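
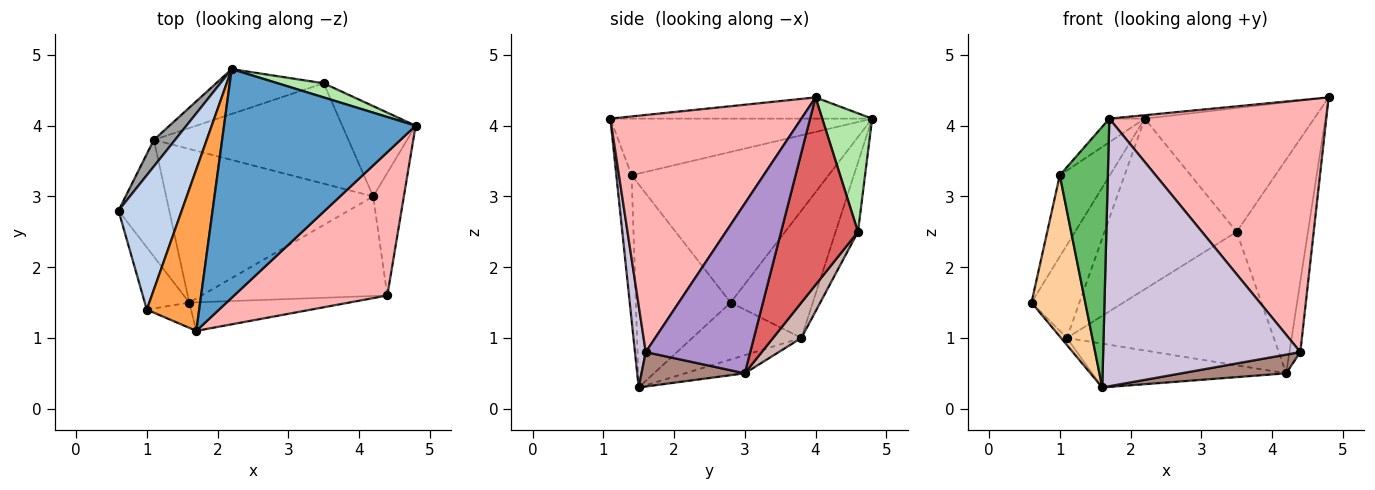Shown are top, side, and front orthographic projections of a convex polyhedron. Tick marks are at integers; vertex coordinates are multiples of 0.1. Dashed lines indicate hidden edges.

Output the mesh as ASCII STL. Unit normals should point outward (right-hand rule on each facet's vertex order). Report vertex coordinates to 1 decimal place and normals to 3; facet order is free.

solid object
 facet normal -0.110 0.015 0.994
  outer loop
   vertex 2.2 4.8 4.1
   vertex 1.7 1.1 4.1
   vertex 4.8 4.0 4.4
  endloop
 endfacet
 facet normal -0.898 0.228 0.377
  outer loop
   vertex 1.0 1.4 3.3
   vertex 2.2 4.8 4.1
   vertex 0.6 2.8 1.5
  endloop
 endfacet
 facet normal -0.730 0.099 0.676
  outer loop
   vertex 1.0 1.4 3.3
   vertex 1.7 1.1 4.1
   vertex 2.2 4.8 4.1
  endloop
 endfacet
 facet normal -0.854 -0.485 -0.187
  outer loop
   vertex 1.0 1.4 3.3
   vertex 0.6 2.8 1.5
   vertex 1.6 1.5 0.3
  endloop
 endfacet
 facet normal -0.302 -0.949 -0.092
  outer loop
   vertex 1.0 1.4 3.3
   vertex 1.6 1.5 0.3
   vertex 1.7 1.1 4.1
  endloop
 endfacet
 facet normal 0.281 0.954 0.109
  outer loop
   vertex 3.5 4.6 2.5
   vertex 2.2 4.8 4.1
   vertex 4.8 4.0 4.4
  endloop
 endfacet
 facet normal 0.705 0.653 -0.276
  outer loop
   vertex 3.5 4.6 2.5
   vertex 4.8 4.0 4.4
   vertex 4.2 3.0 0.5
  endloop
 endfacet
 facet normal 0.608 -0.690 0.393
  outer loop
   vertex 4.4 1.6 0.8
   vertex 4.8 4.0 4.4
   vertex 1.7 1.1 4.1
  endloop
 endfacet
 facet normal 0.979 0.102 -0.177
  outer loop
   vertex 4.4 1.6 0.8
   vertex 4.2 3.0 0.5
   vertex 4.8 4.0 4.4
  endloop
 endfacet
 facet normal 0.054 -0.993 -0.106
  outer loop
   vertex 4.4 1.6 0.8
   vertex 1.7 1.1 4.1
   vertex 1.6 1.5 0.3
  endloop
 endfacet
 facet normal 0.179 -0.182 -0.967
  outer loop
   vertex 4.4 1.6 0.8
   vertex 1.6 1.5 0.3
   vertex 4.2 3.0 0.5
  endloop
 endfacet
 facet normal 0.109 0.794 -0.598
  outer loop
   vertex 1.1 3.8 1.0
   vertex 3.5 4.6 2.5
   vertex 4.2 3.0 0.5
  endloop
 endfacet
 facet normal -0.746 0.040 -0.665
  outer loop
   vertex 1.1 3.8 1.0
   vertex 1.6 1.5 0.3
   vertex 0.6 2.8 1.5
  endloop
 endfacet
 facet normal -0.084 0.273 -0.958
  outer loop
   vertex 1.1 3.8 1.0
   vertex 4.2 3.0 0.5
   vertex 1.6 1.5 0.3
  endloop
 endfacet
 facet normal -0.855 0.499 0.142
  outer loop
   vertex 1.1 3.8 1.0
   vertex 0.6 2.8 1.5
   vertex 2.2 4.8 4.1
  endloop
 endfacet
 facet normal -0.162 0.955 -0.251
  outer loop
   vertex 1.1 3.8 1.0
   vertex 2.2 4.8 4.1
   vertex 3.5 4.6 2.5
  endloop
 endfacet
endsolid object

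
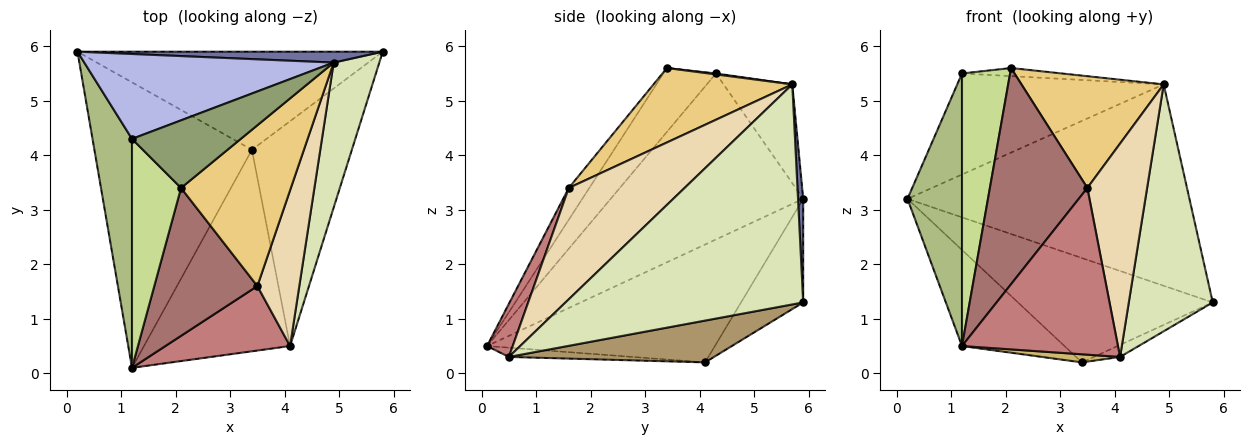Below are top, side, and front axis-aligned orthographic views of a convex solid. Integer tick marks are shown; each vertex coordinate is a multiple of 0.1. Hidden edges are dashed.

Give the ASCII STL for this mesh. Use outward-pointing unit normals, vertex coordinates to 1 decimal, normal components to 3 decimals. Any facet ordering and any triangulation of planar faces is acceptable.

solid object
 facet normal 0.018 0.998 0.054
  outer loop
   vertex 4.9 5.7 5.3
   vertex 5.8 5.9 1.3
   vertex 0.2 5.9 3.2
  endloop
 endfacet
 facet normal -0.226 0.710 -0.667
  outer loop
   vertex 3.4 4.1 0.2
   vertex 0.2 5.9 3.2
   vertex 5.8 5.9 1.3
  endloop
 endfacet
 facet normal -0.578 0.260 -0.773
  outer loop
   vertex 3.4 4.1 0.2
   vertex 1.2 0.1 0.5
   vertex 0.2 5.9 3.2
  endloop
 endfacet
 facet normal -0.247 0.742 0.623
  outer loop
   vertex 1.2 4.3 5.5
   vertex 4.9 5.7 5.3
   vertex 0.2 5.9 3.2
  endloop
 endfacet
 facet normal 0.009 0.119 0.993
  outer loop
   vertex 1.2 4.3 5.5
   vertex 2.1 3.4 5.6
   vertex 4.9 5.7 5.3
  endloop
 endfacet
 facet normal -0.938 -0.266 0.223
  outer loop
   vertex 1.2 4.3 5.5
   vertex 0.2 5.9 3.2
   vertex 1.2 0.1 0.5
  endloop
 endfacet
 facet normal -0.642 -0.587 0.493
  outer loop
   vertex 1.2 4.3 5.5
   vertex 1.2 0.1 0.5
   vertex 2.1 3.4 5.6
  endloop
 endfacet
 facet normal 0.925 -0.327 0.192
  outer loop
   vertex 4.1 0.5 0.3
   vertex 5.8 5.9 1.3
   vertex 4.9 5.7 5.3
  endloop
 endfacet
 facet normal 0.385 0.049 -0.921
  outer loop
   vertex 4.1 0.5 0.3
   vertex 3.4 4.1 0.2
   vertex 5.8 5.9 1.3
  endloop
 endfacet
 facet normal -0.063 -0.040 -0.997
  outer loop
   vertex 4.1 0.5 0.3
   vertex 1.2 0.1 0.5
   vertex 3.4 4.1 0.2
  endloop
 endfacet
 facet normal 0.486 -0.499 0.717
  outer loop
   vertex 3.5 1.6 3.4
   vertex 4.9 5.7 5.3
   vertex 2.1 3.4 5.6
  endloop
 endfacet
 facet normal 0.843 -0.435 0.317
  outer loop
   vertex 3.5 1.6 3.4
   vertex 4.1 0.5 0.3
   vertex 4.9 5.7 5.3
  endloop
 endfacet
 facet normal -0.171 -0.813 0.556
  outer loop
   vertex 3.5 1.6 3.4
   vertex 2.1 3.4 5.6
   vertex 1.2 0.1 0.5
  endloop
 endfacet
 facet normal 0.152 -0.922 0.356
  outer loop
   vertex 3.5 1.6 3.4
   vertex 1.2 0.1 0.5
   vertex 4.1 0.5 0.3
  endloop
 endfacet
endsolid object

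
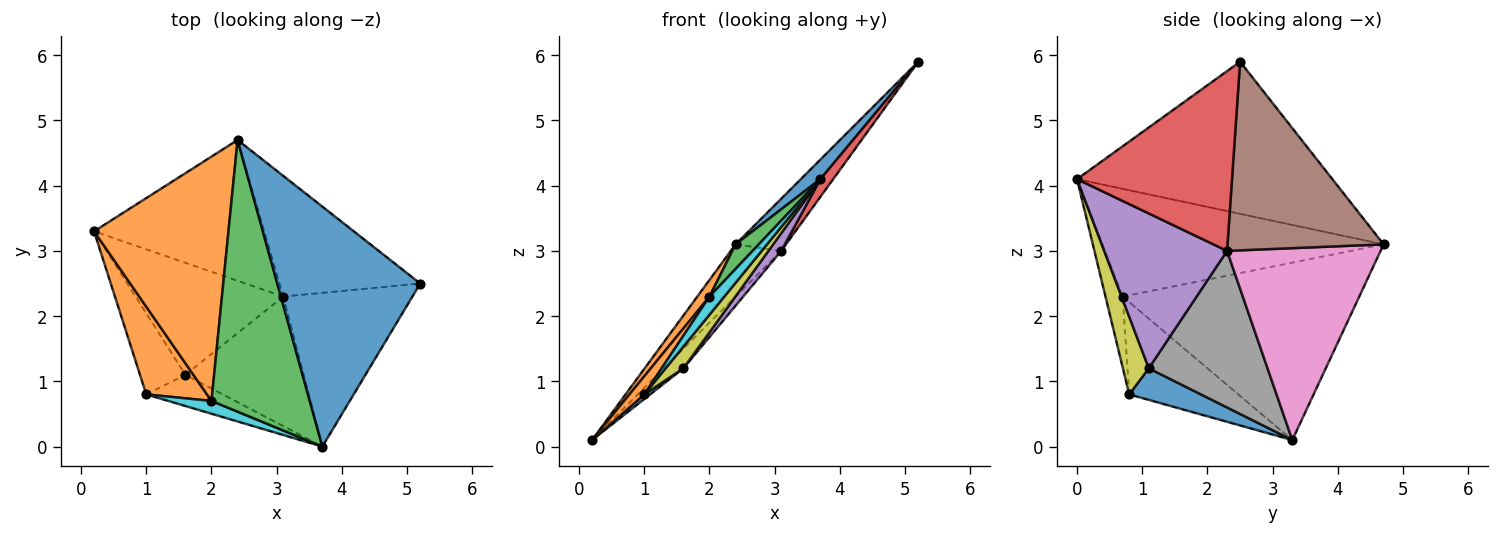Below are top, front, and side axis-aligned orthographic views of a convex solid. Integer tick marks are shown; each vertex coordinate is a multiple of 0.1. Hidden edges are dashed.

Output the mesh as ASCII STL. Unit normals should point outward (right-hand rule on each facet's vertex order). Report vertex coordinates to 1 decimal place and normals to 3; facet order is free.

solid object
 facet normal -0.728 -0.056 0.684
  outer loop
   vertex 2.4 4.7 3.1
   vertex 3.7 0.0 4.1
   vertex 5.2 2.5 5.9
  endloop
 endfacet
 facet normal -0.797 -0.041 0.603
  outer loop
   vertex 2.0 0.7 2.3
   vertex 2.4 4.7 3.1
   vertex 0.2 3.3 0.1
  endloop
 endfacet
 facet normal -0.737 -0.061 0.673
  outer loop
   vertex 2.0 0.7 2.3
   vertex 3.7 0.0 4.1
   vertex 2.4 4.7 3.1
  endloop
 endfacet
 facet normal 0.810 -0.067 -0.582
  outer loop
   vertex 3.1 2.3 3.0
   vertex 5.2 2.5 5.9
   vertex 3.7 0.0 4.1
  endloop
 endfacet
 facet normal 0.792 -0.083 -0.605
  outer loop
   vertex 3.1 2.3 3.0
   vertex 3.7 0.0 4.1
   vertex 1.6 1.1 1.2
  endloop
 endfacet
 facet normal 0.776 0.250 -0.579
  outer loop
   vertex 3.1 2.3 3.0
   vertex 2.4 4.7 3.1
   vertex 5.2 2.5 5.9
  endloop
 endfacet
 facet normal 0.727 0.239 -0.644
  outer loop
   vertex 3.1 2.3 3.0
   vertex 0.2 3.3 0.1
   vertex 2.4 4.7 3.1
  endloop
 endfacet
 facet normal 0.722 0.119 -0.681
  outer loop
   vertex 3.1 2.3 3.0
   vertex 1.6 1.1 1.2
   vertex 0.2 3.3 0.1
  endloop
 endfacet
 facet normal 0.640 -0.440 -0.630
  outer loop
   vertex 1.0 0.8 0.8
   vertex 1.6 1.1 1.2
   vertex 3.7 0.0 4.1
  endloop
 endfacet
 facet normal -0.688 -0.593 0.419
  outer loop
   vertex 1.0 0.8 0.8
   vertex 3.7 0.0 4.1
   vertex 2.0 0.7 2.3
  endloop
 endfacet
 facet normal 0.570 -0.047 -0.820
  outer loop
   vertex 1.0 0.8 0.8
   vertex 0.2 3.3 0.1
   vertex 1.6 1.1 1.2
  endloop
 endfacet
 facet normal -0.830 -0.113 0.546
  outer loop
   vertex 1.0 0.8 0.8
   vertex 2.0 0.7 2.3
   vertex 0.2 3.3 0.1
  endloop
 endfacet
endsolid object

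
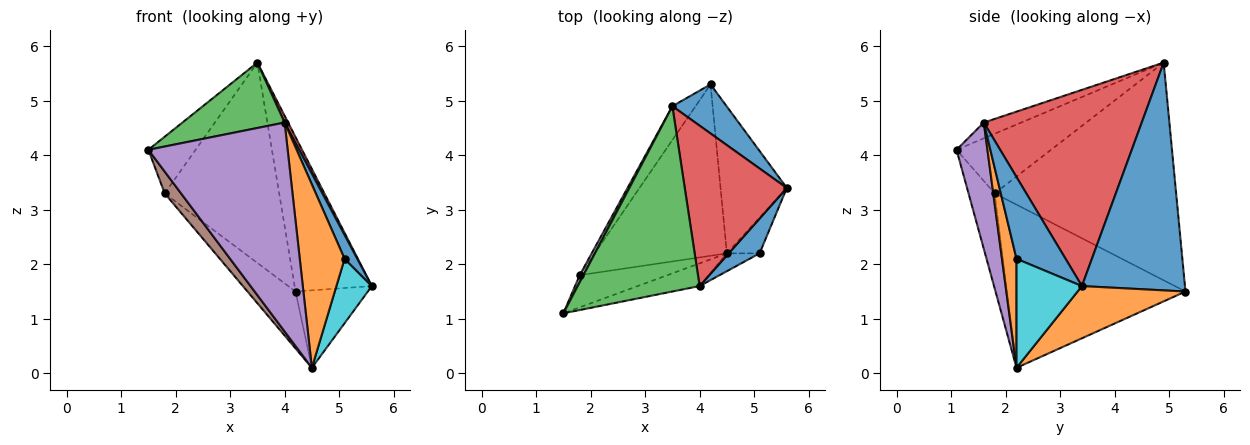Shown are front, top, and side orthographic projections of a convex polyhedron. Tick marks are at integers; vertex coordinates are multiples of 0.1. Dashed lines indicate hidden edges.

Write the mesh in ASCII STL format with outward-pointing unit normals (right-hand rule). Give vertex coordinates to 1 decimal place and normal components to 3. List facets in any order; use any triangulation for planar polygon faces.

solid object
 facet normal 0.786 0.589 0.187
  outer loop
   vertex 3.5 4.9 5.7
   vertex 5.6 3.4 1.6
   vertex 4.2 5.3 1.5
  endloop
 endfacet
 facet normal 0.572 0.383 -0.726
  outer loop
   vertex 4.5 2.2 0.1
   vertex 4.2 5.3 1.5
   vertex 5.6 3.4 1.6
  endloop
 endfacet
 facet normal -0.121 -0.330 0.936
  outer loop
   vertex 4.0 1.6 4.6
   vertex 3.5 4.9 5.7
   vertex 1.5 1.1 4.1
  endloop
 endfacet
 facet normal 0.887 -0.019 0.461
  outer loop
   vertex 4.0 1.6 4.6
   vertex 5.6 3.4 1.6
   vertex 3.5 4.9 5.7
  endloop
 endfacet
 facet normal 0.215 -0.971 -0.106
  outer loop
   vertex 4.0 1.6 4.6
   vertex 1.5 1.1 4.1
   vertex 4.5 2.2 0.1
  endloop
 endfacet
 facet normal -0.668 -0.418 -0.616
  outer loop
   vertex 1.8 1.8 3.3
   vertex 4.5 2.2 0.1
   vertex 1.5 1.1 4.1
  endloop
 endfacet
 facet normal -0.761 0.205 -0.616
  outer loop
   vertex 1.8 1.8 3.3
   vertex 4.2 5.3 1.5
   vertex 4.5 2.2 0.1
  endloop
 endfacet
 facet normal -0.893 0.447 0.056
  outer loop
   vertex 1.8 1.8 3.3
   vertex 1.5 1.1 4.1
   vertex 3.5 4.9 5.7
  endloop
 endfacet
 facet normal -0.842 0.531 -0.090
  outer loop
   vertex 1.8 1.8 3.3
   vertex 3.5 4.9 5.7
   vertex 4.2 5.3 1.5
  endloop
 endfacet
 facet normal 0.850 -0.461 -0.255
  outer loop
   vertex 5.1 2.2 2.1
   vertex 4.5 2.2 0.1
   vertex 5.6 3.4 1.6
  endloop
 endfacet
 facet normal 0.909 -0.236 0.343
  outer loop
   vertex 5.1 2.2 2.1
   vertex 5.6 3.4 1.6
   vertex 4.0 1.6 4.6
  endloop
 endfacet
 facet normal 0.307 -0.947 -0.092
  outer loop
   vertex 5.1 2.2 2.1
   vertex 4.0 1.6 4.6
   vertex 4.5 2.2 0.1
  endloop
 endfacet
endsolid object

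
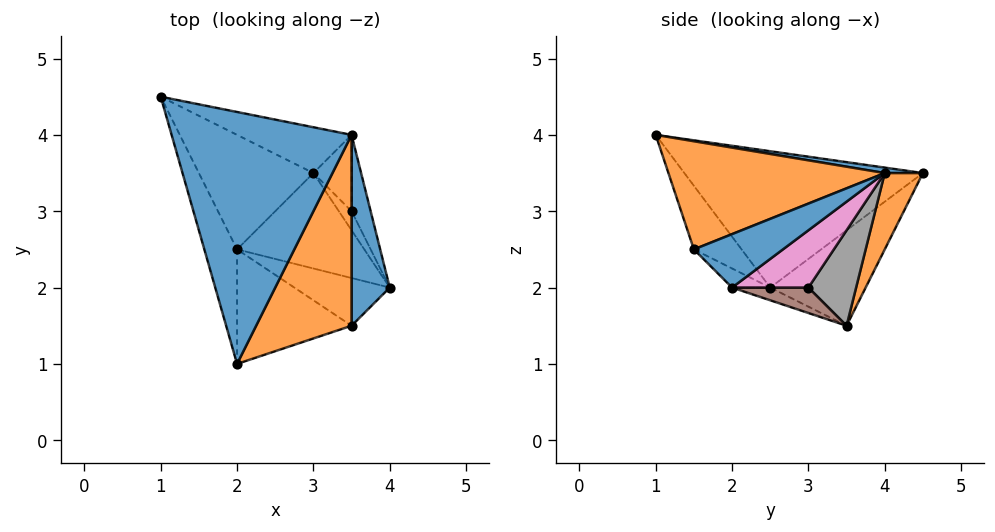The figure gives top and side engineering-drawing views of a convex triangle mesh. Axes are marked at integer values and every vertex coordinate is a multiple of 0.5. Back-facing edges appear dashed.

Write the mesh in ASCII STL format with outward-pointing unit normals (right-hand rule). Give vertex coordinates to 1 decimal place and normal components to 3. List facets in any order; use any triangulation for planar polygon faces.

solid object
 facet normal 0.030 0.150 0.988
  outer loop
   vertex 3.5 4.0 3.5
   vertex 1.0 4.5 3.5
   vertex 2.0 1.0 4.0
  endloop
 endfacet
 facet normal 0.188 0.941 -0.282
  outer loop
   vertex 3.5 4.0 3.5
   vertex 3.0 3.5 1.5
   vertex 1.0 4.5 3.5
  endloop
 endfacet
 facet normal -0.928 -0.297 -0.223
  outer loop
   vertex 2.0 2.5 2.0
   vertex 2.0 1.0 4.0
   vertex 1.0 4.5 3.5
  endloop
 endfacet
 facet normal -0.620 0.248 -0.744
  outer loop
   vertex 2.0 2.5 2.0
   vertex 1.0 4.5 3.5
   vertex 3.0 3.5 1.5
  endloop
 endfacet
 facet normal -0.092 -0.370 -0.925
  outer loop
   vertex 2.0 2.5 2.0
   vertex 3.0 3.5 1.5
   vertex 4.0 2.0 2.0
  endloop
 endfacet
 facet normal 0.816 0.408 -0.408
  outer loop
   vertex 3.5 3.0 2.0
   vertex 4.0 2.0 2.0
   vertex 3.0 3.5 1.5
  endloop
 endfacet
 facet normal 0.857 0.429 -0.286
  outer loop
   vertex 3.5 3.0 2.0
   vertex 3.5 4.0 3.5
   vertex 4.0 2.0 2.0
  endloop
 endfacet
 facet normal 0.811 0.487 -0.324
  outer loop
   vertex 3.5 3.0 2.0
   vertex 3.0 3.5 1.5
   vertex 3.5 4.0 3.5
  endloop
 endfacet
 facet normal -0.154 -0.617 -0.772
  outer loop
   vertex 3.5 1.5 2.5
   vertex 2.0 2.5 2.0
   vertex 4.0 2.0 2.0
  endloop
 endfacet
 facet normal -0.316 -0.759 -0.569
  outer loop
   vertex 3.5 1.5 2.5
   vertex 2.0 1.0 4.0
   vertex 2.0 2.5 2.0
  endloop
 endfacet
 facet normal 0.793 -0.226 0.566
  outer loop
   vertex 3.5 1.5 2.5
   vertex 4.0 2.0 2.0
   vertex 3.5 4.0 3.5
  endloop
 endfacet
 facet normal 0.725 -0.256 0.640
  outer loop
   vertex 3.5 1.5 2.5
   vertex 3.5 4.0 3.5
   vertex 2.0 1.0 4.0
  endloop
 endfacet
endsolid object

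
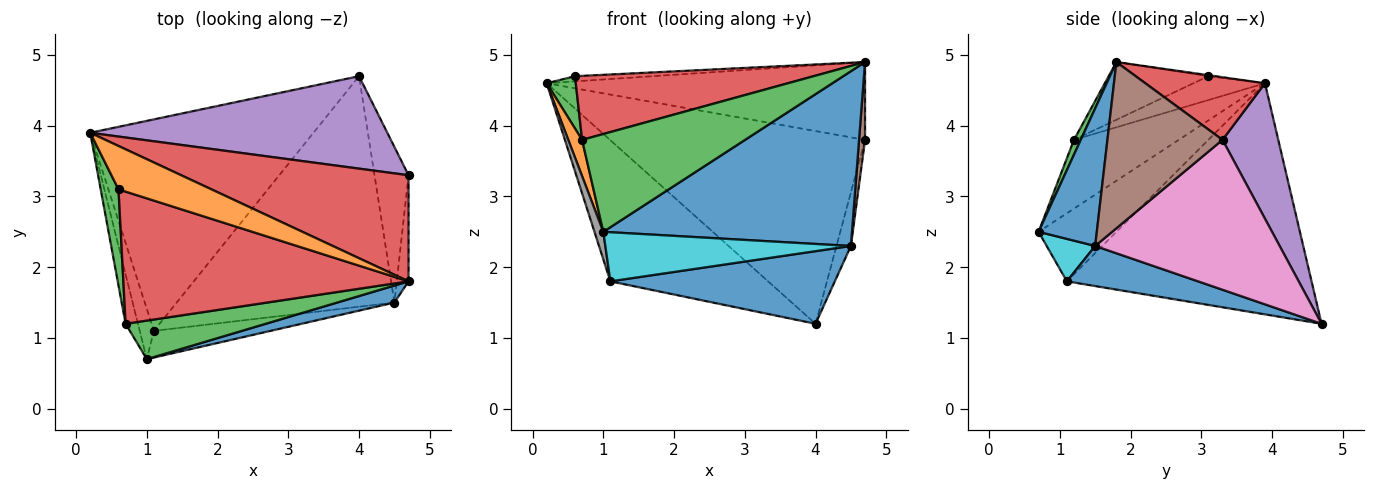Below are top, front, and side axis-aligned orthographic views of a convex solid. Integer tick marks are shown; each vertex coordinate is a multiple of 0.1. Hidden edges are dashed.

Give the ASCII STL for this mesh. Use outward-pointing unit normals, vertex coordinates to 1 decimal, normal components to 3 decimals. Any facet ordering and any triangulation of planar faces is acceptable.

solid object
 facet normal 0.227 -0.969 0.094
  outer loop
   vertex 4.5 1.5 2.3
   vertex 4.7 1.8 4.9
   vertex 1.0 0.7 2.5
  endloop
 endfacet
 facet normal -0.976 -0.129 -0.176
  outer loop
   vertex 0.7 1.2 3.8
   vertex 0.2 3.9 4.6
   vertex 1.0 0.7 2.5
  endloop
 endfacet
 facet normal 0.039 -0.930 0.366
  outer loop
   vertex 0.7 1.2 3.8
   vertex 1.0 0.7 2.5
   vertex 4.7 1.8 4.9
  endloop
 endfacet
 facet normal 0.217 0.577 0.787
  outer loop
   vertex 4.7 3.3 3.8
   vertex 0.2 3.9 4.6
   vertex 4.7 1.8 4.9
  endloop
 endfacet
 facet normal 0.193 0.885 0.424
  outer loop
   vertex 4.7 3.3 3.8
   vertex 4.0 4.7 1.2
   vertex 0.2 3.9 4.6
  endloop
 endfacet
 facet normal 0.996 -0.052 -0.071
  outer loop
   vertex 4.7 3.3 3.8
   vertex 4.7 1.8 4.9
   vertex 4.5 1.5 2.3
  endloop
 endfacet
 facet normal 0.972 0.076 -0.221
  outer loop
   vertex 4.7 3.3 3.8
   vertex 4.5 1.5 2.3
   vertex 4.0 4.7 1.2
  endloop
 endfacet
 facet normal -0.973 -0.111 -0.202
  outer loop
   vertex 1.1 1.1 1.8
   vertex 1.0 0.7 2.5
   vertex 0.2 3.9 4.6
  endloop
 endfacet
 facet normal -0.653 0.421 -0.630
  outer loop
   vertex 1.1 1.1 1.8
   vertex 0.2 3.9 4.6
   vertex 4.0 4.7 1.2
  endloop
 endfacet
 facet normal 0.171 -0.866 -0.470
  outer loop
   vertex 1.1 1.1 1.8
   vertex 4.5 1.5 2.3
   vertex 1.0 0.7 2.5
  endloop
 endfacet
 facet normal 0.173 -0.296 -0.939
  outer loop
   vertex 1.1 1.1 1.8
   vertex 4.0 4.7 1.2
   vertex 4.5 1.5 2.3
  endloop
 endfacet
 facet normal -0.011 0.119 0.993
  outer loop
   vertex 0.6 3.1 4.7
   vertex 4.7 1.8 4.9
   vertex 0.2 3.9 4.6
  endloop
 endfacet
 facet normal -0.762 -0.310 0.569
  outer loop
   vertex 0.6 3.1 4.7
   vertex 0.2 3.9 4.6
   vertex 0.7 1.2 3.8
  endloop
 endfacet
 facet normal -0.179 -0.429 0.885
  outer loop
   vertex 0.6 3.1 4.7
   vertex 0.7 1.2 3.8
   vertex 4.7 1.8 4.9
  endloop
 endfacet
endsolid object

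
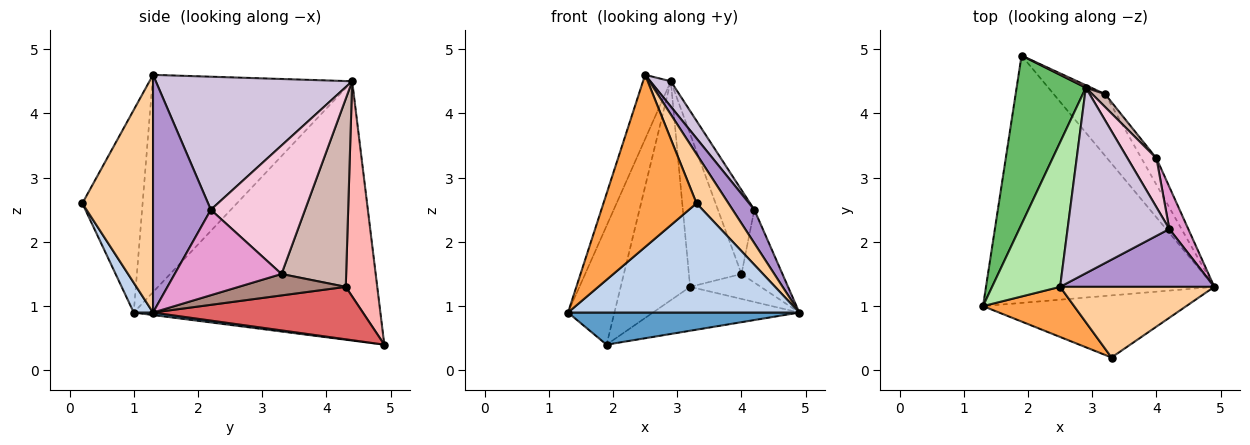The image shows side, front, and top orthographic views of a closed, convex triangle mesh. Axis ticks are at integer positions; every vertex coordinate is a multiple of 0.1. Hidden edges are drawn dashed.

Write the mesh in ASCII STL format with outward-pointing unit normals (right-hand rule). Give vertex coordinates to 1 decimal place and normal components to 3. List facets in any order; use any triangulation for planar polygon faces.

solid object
 facet normal 0.011 -0.129 -0.992
  outer loop
   vertex 1.9 4.9 0.4
   vertex 4.9 1.3 0.9
   vertex 1.3 1.0 0.9
  endloop
 endfacet
 facet normal 0.072 -0.867 -0.493
  outer loop
   vertex 3.3 0.2 2.6
   vertex 1.3 1.0 0.9
   vertex 4.9 1.3 0.9
  endloop
 endfacet
 facet normal -0.528 -0.815 0.237
  outer loop
   vertex 3.3 0.2 2.6
   vertex 2.5 1.3 4.6
   vertex 1.3 1.0 0.9
  endloop
 endfacet
 facet normal 0.784 -0.355 0.509
  outer loop
   vertex 3.3 0.2 2.6
   vertex 4.9 1.3 0.9
   vertex 2.5 1.3 4.6
  endloop
 endfacet
 facet normal -0.951 0.179 0.254
  outer loop
   vertex 2.9 4.4 4.5
   vertex 1.9 4.9 0.4
   vertex 1.3 1.0 0.9
  endloop
 endfacet
 facet normal -0.946 0.132 0.296
  outer loop
   vertex 2.9 4.4 4.5
   vertex 1.3 1.0 0.9
   vertex 2.5 1.3 4.6
  endloop
 endfacet
 facet normal 0.639 0.446 -0.626
  outer loop
   vertex 3.2 4.3 1.3
   vertex 4.9 1.3 0.9
   vertex 1.9 4.9 0.4
  endloop
 endfacet
 facet normal 0.413 0.911 0.010
  outer loop
   vertex 3.2 4.3 1.3
   vertex 1.9 4.9 0.4
   vertex 2.9 4.4 4.5
  endloop
 endfacet
 facet normal 0.800 -0.300 0.519
  outer loop
   vertex 4.2 2.2 2.5
   vertex 2.5 1.3 4.6
   vertex 4.9 1.3 0.9
  endloop
 endfacet
 facet normal 0.792 -0.083 0.605
  outer loop
   vertex 4.2 2.2 2.5
   vertex 2.9 4.4 4.5
   vertex 2.5 1.3 4.6
  endloop
 endfacet
 facet normal 0.721 0.476 -0.504
  outer loop
   vertex 4.0 3.3 1.5
   vertex 4.9 1.3 0.9
   vertex 3.2 4.3 1.3
  endloop
 endfacet
 facet normal 0.775 0.630 0.053
  outer loop
   vertex 4.0 3.3 1.5
   vertex 3.2 4.3 1.3
   vertex 2.9 4.4 4.5
  endloop
 endfacet
 facet normal 0.914 0.351 0.203
  outer loop
   vertex 4.0 3.3 1.5
   vertex 4.2 2.2 2.5
   vertex 4.9 1.3 0.9
  endloop
 endfacet
 facet normal 0.913 0.353 0.205
  outer loop
   vertex 4.0 3.3 1.5
   vertex 2.9 4.4 4.5
   vertex 4.2 2.2 2.5
  endloop
 endfacet
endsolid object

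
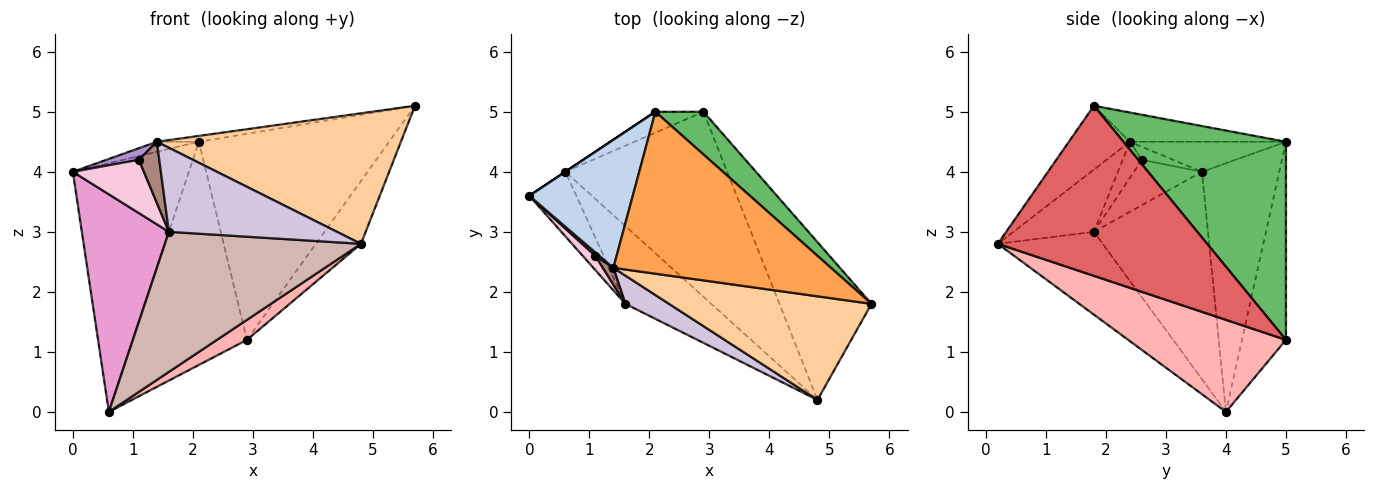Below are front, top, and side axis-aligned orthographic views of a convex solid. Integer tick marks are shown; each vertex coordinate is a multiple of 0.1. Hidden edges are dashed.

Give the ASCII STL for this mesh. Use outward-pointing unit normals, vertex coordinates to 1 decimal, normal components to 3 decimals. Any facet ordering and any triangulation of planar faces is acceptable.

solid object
 facet normal -0.555 0.832 0.000
  outer loop
   vertex 0.6 4.0 0.0
   vertex 0.0 3.6 4.0
   vertex 2.1 5.0 4.5
  endloop
 endfacet
 facet normal -0.278 0.075 0.958
  outer loop
   vertex 1.4 2.4 4.5
   vertex 2.1 5.0 4.5
   vertex 0.0 3.6 4.0
  endloop
 endfacet
 facet normal -0.133 0.036 0.990
  outer loop
   vertex 1.4 2.4 4.5
   vertex 5.7 1.8 5.1
   vertex 2.1 5.0 4.5
  endloop
 endfacet
 facet normal -0.192 -0.769 0.610
  outer loop
   vertex 1.4 2.4 4.5
   vertex 4.8 0.2 2.8
   vertex 5.7 1.8 5.1
  endloop
 endfacet
 facet normal 0.642 0.751 0.156
  outer loop
   vertex 2.9 5.0 1.2
   vertex 2.1 5.0 4.5
   vertex 5.7 1.8 5.1
  endloop
 endfacet
 facet normal -0.359 0.929 -0.087
  outer loop
   vertex 2.9 5.0 1.2
   vertex 0.6 4.0 0.0
   vertex 2.1 5.0 4.5
  endloop
 endfacet
 facet normal 0.864 0.186 -0.468
  outer loop
   vertex 2.9 5.0 1.2
   vertex 5.7 1.8 5.1
   vertex 4.8 0.2 2.8
  endloop
 endfacet
 facet normal 0.492 -0.094 -0.865
  outer loop
   vertex 2.9 5.0 1.2
   vertex 4.8 0.2 2.8
   vertex 0.6 4.0 0.0
  endloop
 endfacet
 facet normal -0.678 -0.704 0.209
  outer loop
   vertex 1.1 2.6 4.2
   vertex 1.4 2.4 4.5
   vertex 0.0 3.6 4.0
  endloop
 endfacet
 facet normal -0.413 -0.863 0.290
  outer loop
   vertex 1.6 1.8 3.0
   vertex 4.8 0.2 2.8
   vertex 1.4 2.4 4.5
  endloop
 endfacet
 facet normal -0.672 -0.714 0.196
  outer loop
   vertex 1.6 1.8 3.0
   vertex 1.4 2.4 4.5
   vertex 1.1 2.6 4.2
  endloop
 endfacet
 facet normal -0.424 -0.792 -0.440
  outer loop
   vertex 1.6 1.8 3.0
   vertex 0.6 4.0 0.0
   vertex 4.8 0.2 2.8
  endloop
 endfacet
 facet normal -0.782 -0.597 -0.177
  outer loop
   vertex 1.6 1.8 3.0
   vertex 0.0 3.6 4.0
   vertex 0.6 4.0 0.0
  endloop
 endfacet
 facet normal -0.679 -0.709 0.190
  outer loop
   vertex 1.6 1.8 3.0
   vertex 1.1 2.6 4.2
   vertex 0.0 3.6 4.0
  endloop
 endfacet
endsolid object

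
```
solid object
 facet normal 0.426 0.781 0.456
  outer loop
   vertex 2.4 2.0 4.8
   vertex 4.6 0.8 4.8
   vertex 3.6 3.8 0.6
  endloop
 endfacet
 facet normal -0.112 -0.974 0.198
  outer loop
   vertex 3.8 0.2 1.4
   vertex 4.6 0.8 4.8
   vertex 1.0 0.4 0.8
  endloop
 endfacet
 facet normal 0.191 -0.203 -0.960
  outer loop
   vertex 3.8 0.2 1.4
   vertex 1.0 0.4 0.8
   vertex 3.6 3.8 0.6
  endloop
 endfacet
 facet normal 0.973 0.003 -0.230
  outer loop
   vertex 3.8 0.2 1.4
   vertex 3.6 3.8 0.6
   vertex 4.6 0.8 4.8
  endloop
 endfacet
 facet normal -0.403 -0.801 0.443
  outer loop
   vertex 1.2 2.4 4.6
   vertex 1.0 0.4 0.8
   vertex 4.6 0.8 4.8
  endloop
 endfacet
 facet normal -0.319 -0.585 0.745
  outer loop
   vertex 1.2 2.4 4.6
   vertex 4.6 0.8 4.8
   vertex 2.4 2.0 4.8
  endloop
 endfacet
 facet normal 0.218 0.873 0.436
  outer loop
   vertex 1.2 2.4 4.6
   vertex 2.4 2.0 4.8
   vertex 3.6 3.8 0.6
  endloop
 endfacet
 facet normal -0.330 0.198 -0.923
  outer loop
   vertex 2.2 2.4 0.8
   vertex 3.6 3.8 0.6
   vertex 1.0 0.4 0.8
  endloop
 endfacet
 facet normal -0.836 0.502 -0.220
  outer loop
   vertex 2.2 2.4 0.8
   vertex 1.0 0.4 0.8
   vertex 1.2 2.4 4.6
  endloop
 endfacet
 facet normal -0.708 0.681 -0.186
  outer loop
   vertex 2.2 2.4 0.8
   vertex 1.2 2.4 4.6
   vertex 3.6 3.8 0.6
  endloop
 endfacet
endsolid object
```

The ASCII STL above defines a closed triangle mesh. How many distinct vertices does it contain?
7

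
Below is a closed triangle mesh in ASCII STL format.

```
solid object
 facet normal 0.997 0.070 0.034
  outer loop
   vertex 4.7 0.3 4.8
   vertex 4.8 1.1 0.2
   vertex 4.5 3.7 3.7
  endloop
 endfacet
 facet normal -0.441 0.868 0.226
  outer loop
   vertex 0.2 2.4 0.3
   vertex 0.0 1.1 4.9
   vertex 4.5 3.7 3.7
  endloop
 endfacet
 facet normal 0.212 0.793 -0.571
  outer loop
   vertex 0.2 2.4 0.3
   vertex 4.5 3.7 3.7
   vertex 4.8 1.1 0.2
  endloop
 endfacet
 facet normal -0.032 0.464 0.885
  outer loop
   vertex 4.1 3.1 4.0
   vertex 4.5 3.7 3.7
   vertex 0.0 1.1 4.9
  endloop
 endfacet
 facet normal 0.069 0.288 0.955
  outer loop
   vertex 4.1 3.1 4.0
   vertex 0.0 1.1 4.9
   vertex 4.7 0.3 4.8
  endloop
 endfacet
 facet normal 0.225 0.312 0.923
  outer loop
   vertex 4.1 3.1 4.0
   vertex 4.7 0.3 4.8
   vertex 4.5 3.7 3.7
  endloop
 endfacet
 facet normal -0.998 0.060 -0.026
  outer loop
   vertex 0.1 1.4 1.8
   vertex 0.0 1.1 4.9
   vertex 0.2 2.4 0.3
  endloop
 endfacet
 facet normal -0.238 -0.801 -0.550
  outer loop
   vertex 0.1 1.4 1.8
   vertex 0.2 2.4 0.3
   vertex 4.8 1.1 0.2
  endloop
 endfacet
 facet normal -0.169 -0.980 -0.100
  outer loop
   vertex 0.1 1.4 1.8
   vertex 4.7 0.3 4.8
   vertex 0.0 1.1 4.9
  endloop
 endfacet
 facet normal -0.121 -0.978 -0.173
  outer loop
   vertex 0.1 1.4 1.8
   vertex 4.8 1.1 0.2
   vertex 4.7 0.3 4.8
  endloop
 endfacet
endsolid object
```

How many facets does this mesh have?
10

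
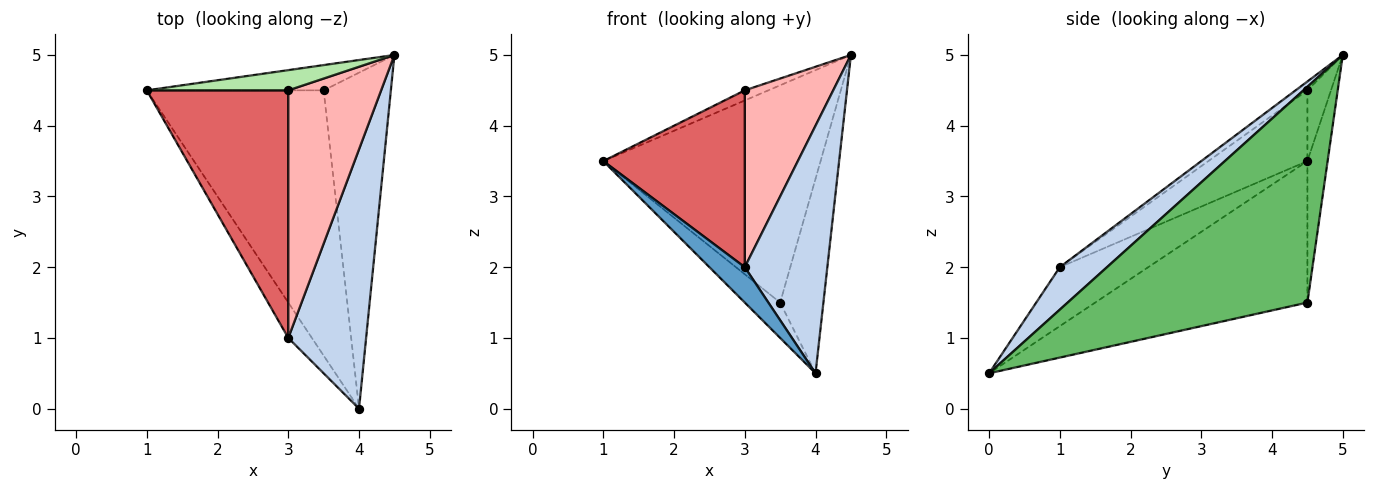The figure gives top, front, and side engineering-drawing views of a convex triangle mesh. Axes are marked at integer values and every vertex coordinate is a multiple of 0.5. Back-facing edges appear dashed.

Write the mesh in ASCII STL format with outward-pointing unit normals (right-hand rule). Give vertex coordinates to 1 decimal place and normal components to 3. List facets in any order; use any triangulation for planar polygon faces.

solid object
 facet normal -0.870 -0.348 -0.348
  outer loop
   vertex 3.0 1.0 2.0
   vertex 1.0 4.5 3.5
   vertex 4.0 0.0 0.5
  endloop
 endfacet
 facet normal 0.367 -0.642 0.673
  outer loop
   vertex 3.0 1.0 2.0
   vertex 4.0 0.0 0.5
   vertex 4.5 5.0 5.0
  endloop
 endfacet
 facet normal -0.092 0.989 -0.115
  outer loop
   vertex 3.5 4.5 1.5
   vertex 1.0 4.5 3.5
   vertex 4.5 5.0 5.0
  endloop
 endfacet
 facet normal -0.621 0.104 -0.777
  outer loop
   vertex 3.5 4.5 1.5
   vertex 4.0 0.0 0.5
   vertex 1.0 4.5 3.5
  endloop
 endfacet
 facet normal 0.941 0.170 -0.293
  outer loop
   vertex 3.5 4.5 1.5
   vertex 4.5 5.0 5.0
   vertex 4.0 0.0 0.5
  endloop
 endfacet
 facet normal -0.408 0.408 0.816
  outer loop
   vertex 3.0 4.5 4.5
   vertex 4.5 5.0 5.0
   vertex 1.0 4.5 3.5
  endloop
 endfacet
 facet normal -0.377 -0.538 0.754
  outer loop
   vertex 3.0 4.5 4.5
   vertex 1.0 4.5 3.5
   vertex 3.0 1.0 2.0
  endloop
 endfacet
 facet normal -0.077 -0.580 0.811
  outer loop
   vertex 3.0 4.5 4.5
   vertex 3.0 1.0 2.0
   vertex 4.5 5.0 5.0
  endloop
 endfacet
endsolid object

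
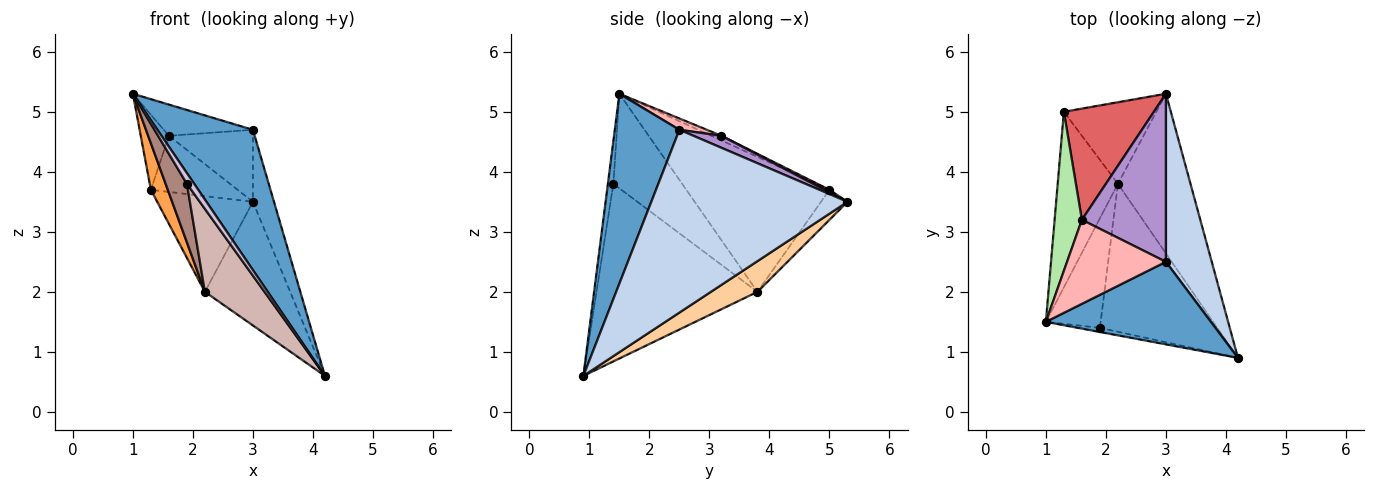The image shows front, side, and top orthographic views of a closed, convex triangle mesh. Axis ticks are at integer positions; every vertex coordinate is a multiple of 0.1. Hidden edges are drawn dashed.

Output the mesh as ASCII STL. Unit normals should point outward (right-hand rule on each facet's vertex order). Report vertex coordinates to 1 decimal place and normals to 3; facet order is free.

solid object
 facet normal 0.504 -0.745 0.438
  outer loop
   vertex 3.0 2.5 4.7
   vertex 1.0 1.5 5.3
   vertex 4.2 0.9 0.6
  endloop
 endfacet
 facet normal 0.965 0.104 0.242
  outer loop
   vertex 3.0 2.5 4.7
   vertex 4.2 0.9 0.6
   vertex 3.0 5.3 3.5
  endloop
 endfacet
 facet normal -0.908 -0.107 -0.405
  outer loop
   vertex 2.2 3.8 2.0
   vertex 1.0 1.5 5.3
   vertex 1.3 5.0 3.7
  endloop
 endfacet
 facet normal 0.317 0.581 -0.750
  outer loop
   vertex 2.2 3.8 2.0
   vertex 3.0 5.3 3.5
   vertex 4.2 0.9 0.6
  endloop
 endfacet
 facet normal -0.206 0.745 -0.635
  outer loop
   vertex 2.2 3.8 2.0
   vertex 1.3 5.0 3.7
   vertex 3.0 5.3 3.5
  endloop
 endfacet
 facet normal -0.152 0.422 0.894
  outer loop
   vertex 1.6 3.2 4.6
   vertex 1.3 5.0 3.7
   vertex 1.0 1.5 5.3
  endloop
 endfacet
 facet normal 0.025 0.450 0.892
  outer loop
   vertex 1.6 3.2 4.6
   vertex 3.0 5.3 3.5
   vertex 1.3 5.0 3.7
  endloop
 endfacet
 facet normal 0.107 0.346 0.932
  outer loop
   vertex 1.6 3.2 4.6
   vertex 1.0 1.5 5.3
   vertex 3.0 2.5 4.7
  endloop
 endfacet
 facet normal 0.130 0.391 0.911
  outer loop
   vertex 1.6 3.2 4.6
   vertex 3.0 2.5 4.7
   vertex 3.0 5.3 3.5
  endloop
 endfacet
 facet normal -0.576 -0.763 -0.294
  outer loop
   vertex 1.9 1.4 3.8
   vertex 4.2 0.9 0.6
   vertex 1.0 1.5 5.3
  endloop
 endfacet
 facet normal -0.836 -0.259 -0.484
  outer loop
   vertex 1.9 1.4 3.8
   vertex 1.0 1.5 5.3
   vertex 2.2 3.8 2.0
  endloop
 endfacet
 facet normal -0.797 -0.295 -0.527
  outer loop
   vertex 1.9 1.4 3.8
   vertex 2.2 3.8 2.0
   vertex 4.2 0.9 0.6
  endloop
 endfacet
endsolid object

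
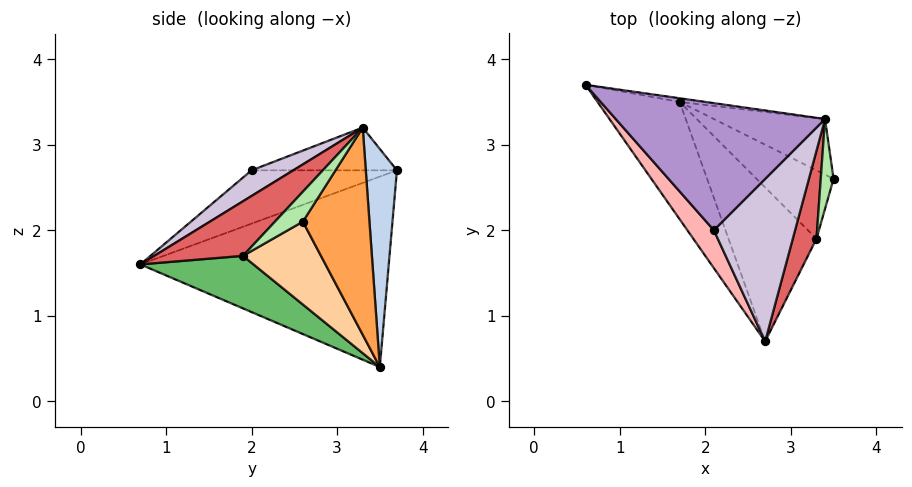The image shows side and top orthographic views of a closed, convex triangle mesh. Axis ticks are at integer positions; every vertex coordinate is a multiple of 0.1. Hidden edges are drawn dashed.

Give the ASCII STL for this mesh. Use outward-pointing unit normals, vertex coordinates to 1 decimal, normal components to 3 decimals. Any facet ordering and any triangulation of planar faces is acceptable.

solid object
 facet normal -0.822 -0.446 -0.354
  outer loop
   vertex 1.7 3.5 0.4
   vertex 2.7 0.7 1.6
   vertex 0.6 3.7 2.7
  endloop
 endfacet
 facet normal 0.144 0.989 -0.017
  outer loop
   vertex 3.4 3.3 3.2
   vertex 1.7 3.5 0.4
   vertex 0.6 3.7 2.7
  endloop
 endfacet
 facet normal 0.665 0.656 -0.357
  outer loop
   vertex 3.4 3.3 3.2
   vertex 3.5 2.6 2.1
   vertex 1.7 3.5 0.4
  endloop
 endfacet
 facet normal 0.721 0.177 -0.670
  outer loop
   vertex 3.3 1.9 1.7
   vertex 1.7 3.5 0.4
   vertex 3.5 2.6 2.1
  endloop
 endfacet
 facet normal 0.504 -0.182 -0.844
  outer loop
   vertex 3.3 1.9 1.7
   vertex 2.7 0.7 1.6
   vertex 1.7 3.5 0.4
  endloop
 endfacet
 facet normal 0.826 -0.438 0.354
  outer loop
   vertex 3.3 1.9 1.7
   vertex 3.5 2.6 2.1
   vertex 3.4 3.3 3.2
  endloop
 endfacet
 facet normal 0.823 -0.441 0.357
  outer loop
   vertex 3.3 1.9 1.7
   vertex 3.4 3.3 3.2
   vertex 2.7 0.7 1.6
  endloop
 endfacet
 facet normal -0.703 -0.620 0.349
  outer loop
   vertex 2.1 2.0 2.7
   vertex 0.6 3.7 2.7
   vertex 2.7 0.7 1.6
  endloop
 endfacet
 facet normal -0.197 -0.174 0.965
  outer loop
   vertex 2.1 2.0 2.7
   vertex 3.4 3.3 3.2
   vertex 0.6 3.7 2.7
  endloop
 endfacet
 facet normal 0.250 -0.555 0.793
  outer loop
   vertex 2.1 2.0 2.7
   vertex 2.7 0.7 1.6
   vertex 3.4 3.3 3.2
  endloop
 endfacet
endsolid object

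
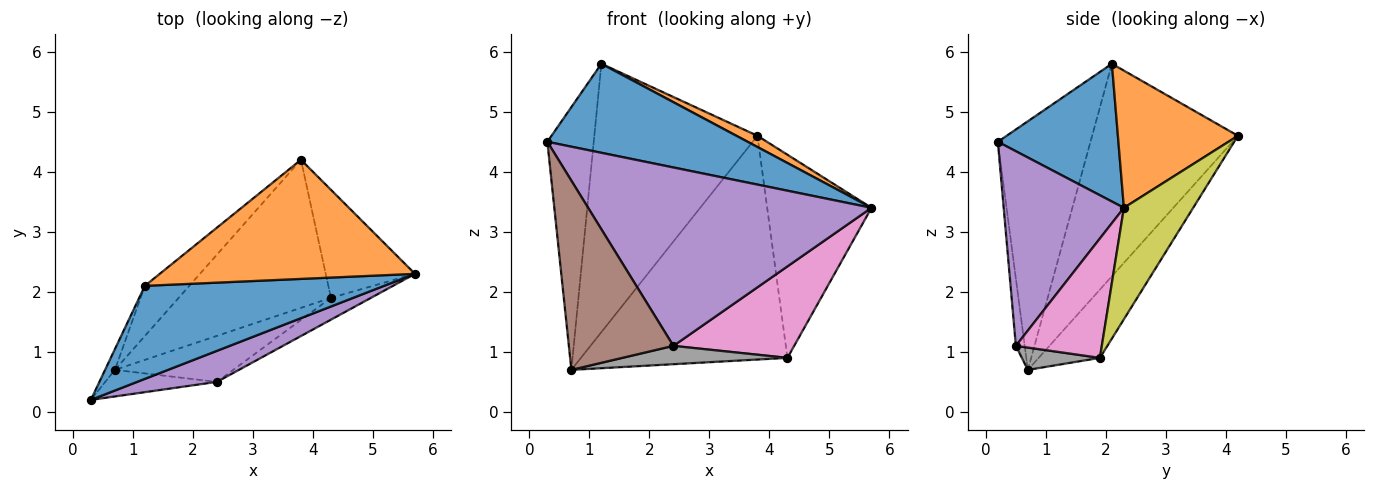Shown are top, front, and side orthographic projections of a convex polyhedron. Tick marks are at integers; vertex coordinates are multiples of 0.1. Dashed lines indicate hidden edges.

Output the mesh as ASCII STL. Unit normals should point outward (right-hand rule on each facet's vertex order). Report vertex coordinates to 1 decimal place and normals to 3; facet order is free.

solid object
 facet normal 0.384 -0.638 0.667
  outer loop
   vertex 1.2 2.1 5.8
   vertex 0.3 0.2 4.5
   vertex 5.7 2.3 3.4
  endloop
 endfacet
 facet normal 0.472 -0.083 0.878
  outer loop
   vertex 1.2 2.1 5.8
   vertex 5.7 2.3 3.4
   vertex 3.8 4.2 4.6
  endloop
 endfacet
 facet normal -0.894 0.447 -0.035
  outer loop
   vertex 1.2 2.1 5.8
   vertex 0.7 0.7 0.7
   vertex 0.3 0.2 4.5
  endloop
 endfacet
 facet normal -0.660 0.738 -0.138
  outer loop
   vertex 1.2 2.1 5.8
   vertex 3.8 4.2 4.6
   vertex 0.7 0.7 0.7
  endloop
 endfacet
 facet normal 0.386 -0.909 0.158
  outer loop
   vertex 2.4 0.5 1.1
   vertex 5.7 2.3 3.4
   vertex 0.3 0.2 4.5
  endloop
 endfacet
 facet normal -0.083 -0.987 -0.139
  outer loop
   vertex 2.4 0.5 1.1
   vertex 0.3 0.2 4.5
   vertex 0.7 0.7 0.7
  endloop
 endfacet
 facet normal 0.569 -0.800 -0.191
  outer loop
   vertex 4.3 1.9 0.9
   vertex 5.7 2.3 3.4
   vertex 2.4 0.5 1.1
  endloop
 endfacet
 facet normal 0.172 -0.365 -0.915
  outer loop
   vertex 4.3 1.9 0.9
   vertex 2.4 0.5 1.1
   vertex 0.7 0.7 0.7
  endloop
 endfacet
 facet normal 0.506 0.762 -0.405
  outer loop
   vertex 4.3 1.9 0.9
   vertex 3.8 4.2 4.6
   vertex 5.7 2.3 3.4
  endloop
 endfacet
 facet normal -0.240 0.810 -0.536
  outer loop
   vertex 4.3 1.9 0.9
   vertex 0.7 0.7 0.7
   vertex 3.8 4.2 4.6
  endloop
 endfacet
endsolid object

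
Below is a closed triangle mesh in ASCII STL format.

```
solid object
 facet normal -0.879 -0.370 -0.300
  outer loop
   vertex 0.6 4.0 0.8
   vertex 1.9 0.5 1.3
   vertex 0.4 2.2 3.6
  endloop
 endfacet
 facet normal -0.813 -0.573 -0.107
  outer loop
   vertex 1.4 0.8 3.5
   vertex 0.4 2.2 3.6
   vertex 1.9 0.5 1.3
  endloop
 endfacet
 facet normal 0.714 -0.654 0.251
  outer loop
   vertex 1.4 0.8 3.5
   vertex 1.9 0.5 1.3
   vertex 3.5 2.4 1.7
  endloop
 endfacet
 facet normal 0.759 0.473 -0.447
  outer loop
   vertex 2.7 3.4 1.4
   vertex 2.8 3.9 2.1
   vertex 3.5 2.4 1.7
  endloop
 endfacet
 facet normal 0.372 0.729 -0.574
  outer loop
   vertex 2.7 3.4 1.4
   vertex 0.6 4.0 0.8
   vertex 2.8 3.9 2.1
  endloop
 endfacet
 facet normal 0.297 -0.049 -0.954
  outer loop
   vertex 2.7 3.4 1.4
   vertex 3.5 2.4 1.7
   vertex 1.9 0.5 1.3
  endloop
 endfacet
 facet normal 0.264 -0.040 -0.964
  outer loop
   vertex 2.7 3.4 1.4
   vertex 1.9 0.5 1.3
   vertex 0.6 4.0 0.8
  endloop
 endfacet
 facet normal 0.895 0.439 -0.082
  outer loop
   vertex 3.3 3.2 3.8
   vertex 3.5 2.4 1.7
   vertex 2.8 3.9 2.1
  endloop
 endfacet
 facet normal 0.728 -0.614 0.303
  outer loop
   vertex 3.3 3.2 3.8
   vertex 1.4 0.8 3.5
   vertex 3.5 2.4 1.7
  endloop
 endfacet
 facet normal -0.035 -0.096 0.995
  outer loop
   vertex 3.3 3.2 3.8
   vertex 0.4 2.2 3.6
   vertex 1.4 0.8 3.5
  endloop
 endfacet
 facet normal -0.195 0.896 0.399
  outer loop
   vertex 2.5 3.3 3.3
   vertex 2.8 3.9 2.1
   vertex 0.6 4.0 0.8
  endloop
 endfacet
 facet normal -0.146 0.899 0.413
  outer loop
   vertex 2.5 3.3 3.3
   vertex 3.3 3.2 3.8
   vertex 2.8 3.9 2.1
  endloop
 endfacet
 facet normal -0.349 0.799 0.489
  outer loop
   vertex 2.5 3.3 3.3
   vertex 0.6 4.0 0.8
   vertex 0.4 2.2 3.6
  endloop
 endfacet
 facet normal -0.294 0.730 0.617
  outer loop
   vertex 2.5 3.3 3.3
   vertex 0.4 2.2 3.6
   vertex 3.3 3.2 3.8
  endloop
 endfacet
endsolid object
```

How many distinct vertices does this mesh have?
9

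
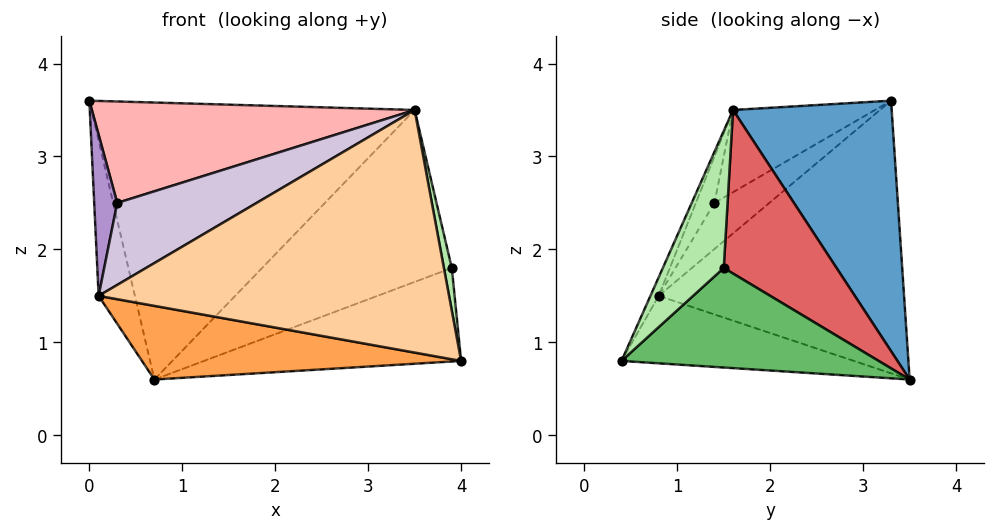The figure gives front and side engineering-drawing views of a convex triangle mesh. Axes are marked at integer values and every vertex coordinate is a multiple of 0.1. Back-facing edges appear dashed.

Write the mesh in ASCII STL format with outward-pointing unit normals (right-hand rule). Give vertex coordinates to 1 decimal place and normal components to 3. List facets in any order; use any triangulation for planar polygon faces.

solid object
 facet normal 0.435 0.886 0.161
  outer loop
   vertex 3.5 1.6 3.5
   vertex 0.7 3.5 0.6
   vertex 0.0 3.3 3.6
  endloop
 endfacet
 facet normal -0.966 0.143 -0.216
  outer loop
   vertex 0.1 0.8 1.5
   vertex 0.0 3.3 3.6
   vertex 0.7 3.5 0.6
  endloop
 endfacet
 facet normal -0.197 -0.270 -0.942
  outer loop
   vertex 0.1 0.8 1.5
   vertex 0.7 3.5 0.6
   vertex 4.0 0.4 0.8
  endloop
 endfacet
 facet normal -0.022 -0.915 0.403
  outer loop
   vertex 0.1 0.8 1.5
   vertex 4.0 0.4 0.8
   vertex 3.5 1.6 3.5
  endloop
 endfacet
 facet normal 0.577 0.577 -0.577
  outer loop
   vertex 3.9 1.5 1.8
   vertex 4.0 0.4 0.8
   vertex 0.7 3.5 0.6
  endloop
 endfacet
 facet normal 0.964 -0.125 0.234
  outer loop
   vertex 3.9 1.5 1.8
   vertex 3.5 1.6 3.5
   vertex 4.0 0.4 0.8
  endloop
 endfacet
 facet normal 0.510 0.857 0.070
  outer loop
   vertex 3.9 1.5 1.8
   vertex 0.7 3.5 0.6
   vertex 3.5 1.6 3.5
  endloop
 endfacet
 facet normal -0.226 -0.515 0.827
  outer loop
   vertex 0.3 1.4 2.5
   vertex 3.5 1.6 3.5
   vertex 0.0 3.3 3.6
  endloop
 endfacet
 facet normal -0.851 -0.357 0.384
  outer loop
   vertex 0.3 1.4 2.5
   vertex 0.0 3.3 3.6
   vertex 0.1 0.8 1.5
  endloop
 endfacet
 facet normal -0.112 -0.842 0.528
  outer loop
   vertex 0.3 1.4 2.5
   vertex 0.1 0.8 1.5
   vertex 3.5 1.6 3.5
  endloop
 endfacet
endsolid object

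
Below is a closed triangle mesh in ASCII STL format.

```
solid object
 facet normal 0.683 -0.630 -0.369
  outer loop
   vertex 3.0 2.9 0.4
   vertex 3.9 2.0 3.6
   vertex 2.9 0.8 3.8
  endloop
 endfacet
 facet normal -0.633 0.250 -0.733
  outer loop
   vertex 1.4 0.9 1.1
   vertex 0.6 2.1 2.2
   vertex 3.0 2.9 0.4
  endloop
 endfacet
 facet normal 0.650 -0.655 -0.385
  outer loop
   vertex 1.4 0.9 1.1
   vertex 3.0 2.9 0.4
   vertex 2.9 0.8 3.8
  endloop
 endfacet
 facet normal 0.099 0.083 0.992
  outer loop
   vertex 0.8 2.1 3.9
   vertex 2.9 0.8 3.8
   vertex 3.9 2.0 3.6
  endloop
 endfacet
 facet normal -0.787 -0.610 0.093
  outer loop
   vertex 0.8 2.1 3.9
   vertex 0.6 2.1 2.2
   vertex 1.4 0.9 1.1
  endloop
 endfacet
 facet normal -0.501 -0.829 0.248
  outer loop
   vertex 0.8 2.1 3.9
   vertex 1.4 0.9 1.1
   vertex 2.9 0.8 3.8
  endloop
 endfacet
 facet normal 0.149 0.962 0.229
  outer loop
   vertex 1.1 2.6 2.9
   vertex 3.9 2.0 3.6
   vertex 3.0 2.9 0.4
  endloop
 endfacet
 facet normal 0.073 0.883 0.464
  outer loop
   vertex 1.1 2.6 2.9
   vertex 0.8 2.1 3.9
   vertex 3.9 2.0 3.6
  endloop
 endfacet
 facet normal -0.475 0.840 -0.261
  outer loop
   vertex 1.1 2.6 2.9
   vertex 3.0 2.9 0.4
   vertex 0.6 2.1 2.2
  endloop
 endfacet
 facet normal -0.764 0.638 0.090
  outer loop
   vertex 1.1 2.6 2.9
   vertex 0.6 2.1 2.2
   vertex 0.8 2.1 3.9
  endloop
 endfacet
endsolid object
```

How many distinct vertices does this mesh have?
7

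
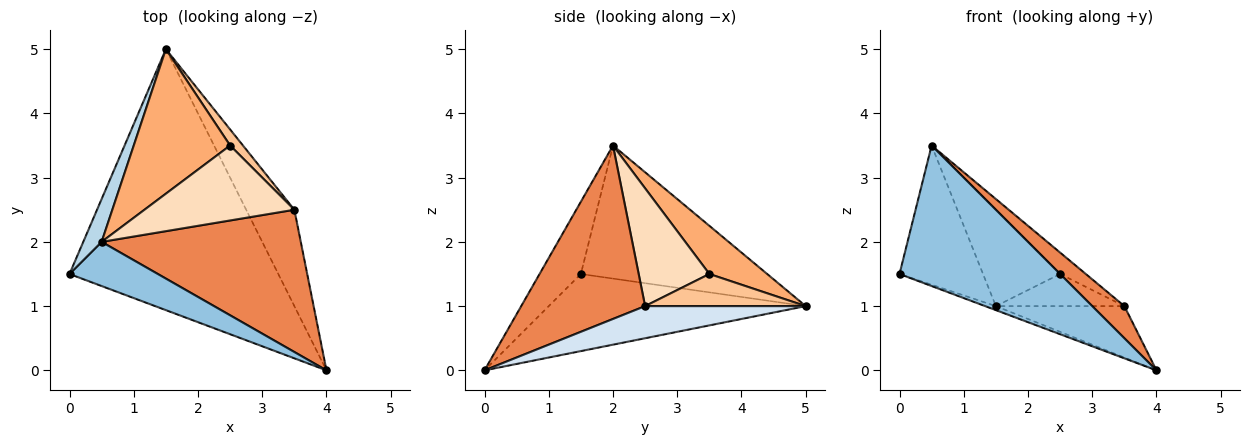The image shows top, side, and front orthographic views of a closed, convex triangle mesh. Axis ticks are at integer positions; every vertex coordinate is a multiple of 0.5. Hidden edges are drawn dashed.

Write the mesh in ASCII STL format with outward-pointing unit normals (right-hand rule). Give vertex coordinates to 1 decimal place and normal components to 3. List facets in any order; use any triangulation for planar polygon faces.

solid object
 facet normal -0.346 0.014 -0.938
  outer loop
   vertex 1.5 5.0 1.0
   vertex 4.0 0.0 0.0
   vertex 0.0 1.5 1.5
  endloop
 endfacet
 facet normal -0.238 -0.927 0.291
  outer loop
   vertex 0.5 2.0 3.5
   vertex 0.0 1.5 1.5
   vertex 4.0 0.0 0.0
  endloop
 endfacet
 facet normal -0.905 0.406 0.125
  outer loop
   vertex 0.5 2.0 3.5
   vertex 1.5 5.0 1.0
   vertex 0.0 1.5 1.5
  endloop
 endfacet
 facet normal 0.507 0.406 -0.761
  outer loop
   vertex 3.5 2.5 1.0
   vertex 4.0 0.0 0.0
   vertex 1.5 5.0 1.0
  endloop
 endfacet
 facet normal 0.647 -0.168 0.743
  outer loop
   vertex 3.5 2.5 1.0
   vertex 0.5 2.0 3.5
   vertex 4.0 0.0 0.0
  endloop
 endfacet
 facet normal 0.384 0.512 0.768
  outer loop
   vertex 2.5 3.5 1.5
   vertex 1.5 5.0 1.0
   vertex 0.5 2.0 3.5
  endloop
 endfacet
 facet normal 0.745 0.596 0.298
  outer loop
   vertex 2.5 3.5 1.5
   vertex 3.5 2.5 1.0
   vertex 1.5 5.0 1.0
  endloop
 endfacet
 facet normal 0.603 0.219 0.767
  outer loop
   vertex 2.5 3.5 1.5
   vertex 0.5 2.0 3.5
   vertex 3.5 2.5 1.0
  endloop
 endfacet
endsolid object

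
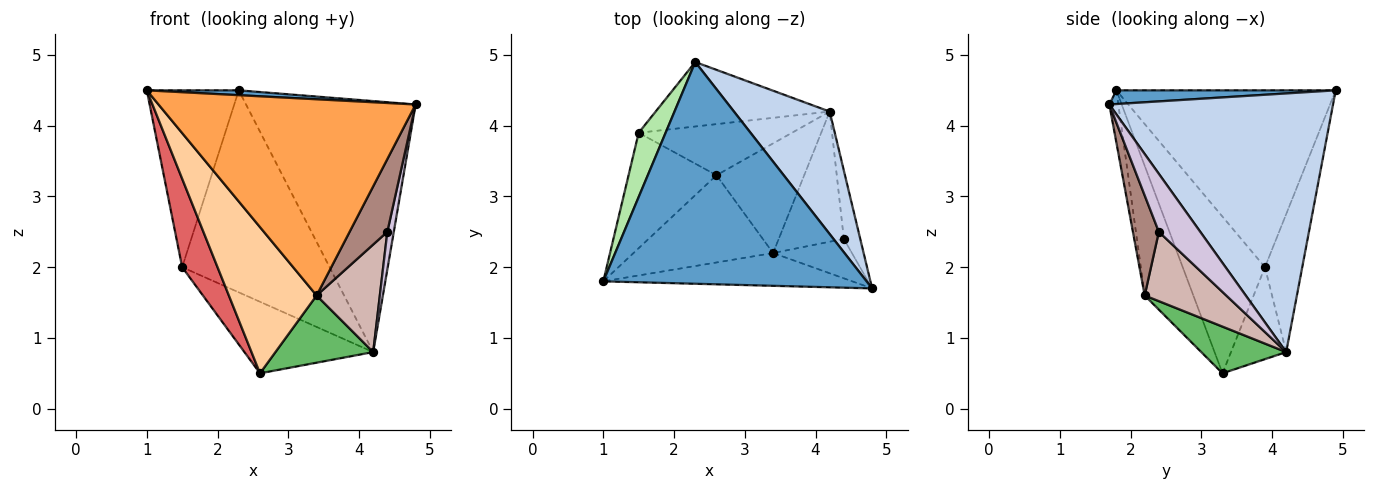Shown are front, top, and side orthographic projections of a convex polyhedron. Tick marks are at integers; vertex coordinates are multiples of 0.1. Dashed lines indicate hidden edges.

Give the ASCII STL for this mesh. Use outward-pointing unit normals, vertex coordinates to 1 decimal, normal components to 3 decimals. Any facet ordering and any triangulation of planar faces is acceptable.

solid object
 facet normal 0.052 -0.022 0.998
  outer loop
   vertex 2.3 4.9 4.5
   vertex 1.0 1.8 4.5
   vertex 4.8 1.7 4.3
  endloop
 endfacet
 facet normal 0.764 0.579 0.283
  outer loop
   vertex 4.2 4.2 0.8
   vertex 2.3 4.9 4.5
   vertex 4.8 1.7 4.3
  endloop
 endfacet
 facet normal -0.035 -0.986 -0.165
  outer loop
   vertex 3.4 2.2 1.6
   vertex 4.8 1.7 4.3
   vertex 1.0 1.8 4.5
  endloop
 endfacet
 facet normal -0.430 -0.775 -0.463
  outer loop
   vertex 3.4 2.2 1.6
   vertex 1.0 1.8 4.5
   vertex 2.6 3.3 0.5
  endloop
 endfacet
 facet normal 0.413 -0.476 -0.776
  outer loop
   vertex 3.4 2.2 1.6
   vertex 2.6 3.3 0.5
   vertex 4.2 4.2 0.8
  endloop
 endfacet
 facet normal -0.913 0.383 0.139
  outer loop
   vertex 1.5 3.9 2.0
   vertex 1.0 1.8 4.5
   vertex 2.3 4.9 4.5
  endloop
 endfacet
 facet normal -0.816 -0.351 -0.458
  outer loop
   vertex 1.5 3.9 2.0
   vertex 2.6 3.3 0.5
   vertex 1.0 1.8 4.5
  endloop
 endfacet
 facet normal -0.234 0.926 -0.296
  outer loop
   vertex 1.5 3.9 2.0
   vertex 2.3 4.9 4.5
   vertex 4.2 4.2 0.8
  endloop
 endfacet
 facet normal -0.329 0.768 -0.549
  outer loop
   vertex 1.5 3.9 2.0
   vertex 4.2 4.2 0.8
   vertex 2.6 3.3 0.5
  endloop
 endfacet
 facet normal 0.952 -0.149 -0.269
  outer loop
   vertex 4.4 2.4 2.5
   vertex 4.2 4.2 0.8
   vertex 4.8 1.7 4.3
  endloop
 endfacet
 facet normal 0.517 -0.752 -0.408
  outer loop
   vertex 4.4 2.4 2.5
   vertex 4.8 1.7 4.3
   vertex 3.4 2.2 1.6
  endloop
 endfacet
 facet normal 0.635 -0.492 -0.596
  outer loop
   vertex 4.4 2.4 2.5
   vertex 3.4 2.2 1.6
   vertex 4.2 4.2 0.8
  endloop
 endfacet
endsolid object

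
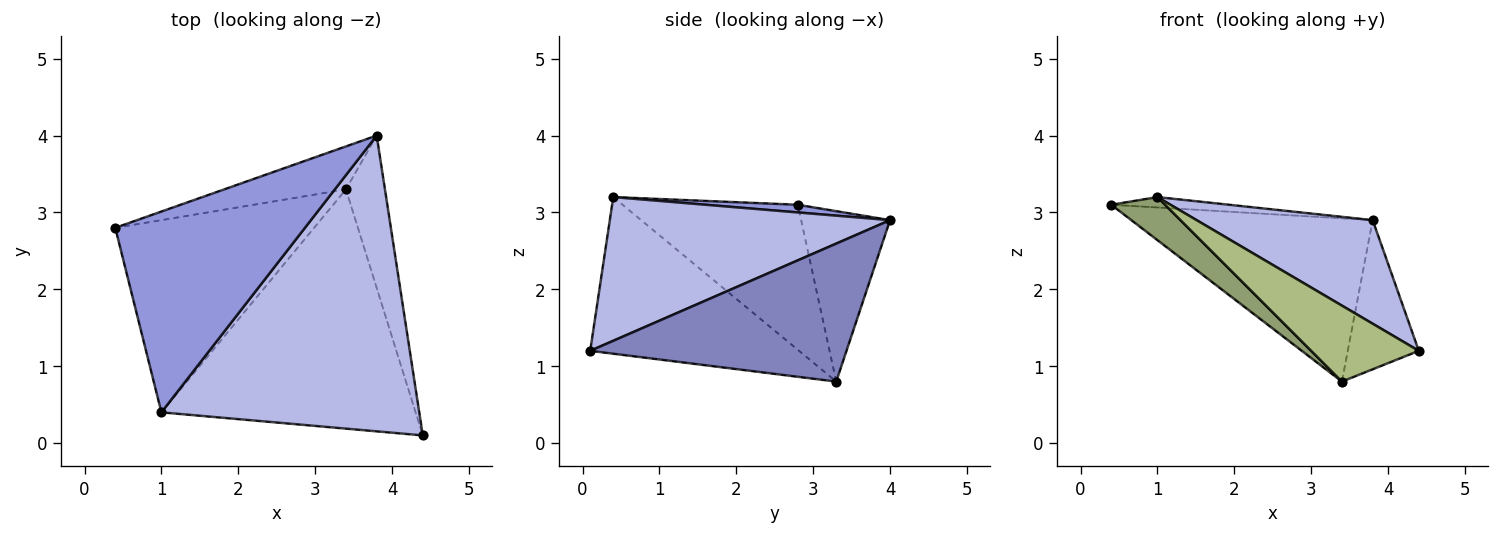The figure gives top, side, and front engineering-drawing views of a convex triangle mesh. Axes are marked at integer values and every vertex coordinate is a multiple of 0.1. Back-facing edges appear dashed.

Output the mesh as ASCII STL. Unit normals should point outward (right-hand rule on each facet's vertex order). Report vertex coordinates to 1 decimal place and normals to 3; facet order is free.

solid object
 facet normal -0.336 0.911 -0.240
  outer loop
   vertex 3.4 3.3 0.8
   vertex 0.4 2.8 3.1
   vertex 3.8 4.0 2.9
  endloop
 endfacet
 facet normal 0.930 0.258 -0.263
  outer loop
   vertex 3.4 3.3 0.8
   vertex 3.8 4.0 2.9
   vertex 4.4 0.1 1.2
  endloop
 endfacet
 facet normal 0.040 0.052 0.998
  outer loop
   vertex 1.0 0.4 3.2
   vertex 3.8 4.0 2.9
   vertex 0.4 2.8 3.1
  endloop
 endfacet
 facet normal 0.466 -0.292 0.835
  outer loop
   vertex 1.0 0.4 3.2
   vertex 4.4 0.1 1.2
   vertex 3.8 4.0 2.9
  endloop
 endfacet
 facet normal -0.580 -0.178 -0.795
  outer loop
   vertex 1.0 0.4 3.2
   vertex 0.4 2.8 3.1
   vertex 3.4 3.3 0.8
  endloop
 endfacet
 facet normal -0.506 -0.261 -0.822
  outer loop
   vertex 1.0 0.4 3.2
   vertex 3.4 3.3 0.8
   vertex 4.4 0.1 1.2
  endloop
 endfacet
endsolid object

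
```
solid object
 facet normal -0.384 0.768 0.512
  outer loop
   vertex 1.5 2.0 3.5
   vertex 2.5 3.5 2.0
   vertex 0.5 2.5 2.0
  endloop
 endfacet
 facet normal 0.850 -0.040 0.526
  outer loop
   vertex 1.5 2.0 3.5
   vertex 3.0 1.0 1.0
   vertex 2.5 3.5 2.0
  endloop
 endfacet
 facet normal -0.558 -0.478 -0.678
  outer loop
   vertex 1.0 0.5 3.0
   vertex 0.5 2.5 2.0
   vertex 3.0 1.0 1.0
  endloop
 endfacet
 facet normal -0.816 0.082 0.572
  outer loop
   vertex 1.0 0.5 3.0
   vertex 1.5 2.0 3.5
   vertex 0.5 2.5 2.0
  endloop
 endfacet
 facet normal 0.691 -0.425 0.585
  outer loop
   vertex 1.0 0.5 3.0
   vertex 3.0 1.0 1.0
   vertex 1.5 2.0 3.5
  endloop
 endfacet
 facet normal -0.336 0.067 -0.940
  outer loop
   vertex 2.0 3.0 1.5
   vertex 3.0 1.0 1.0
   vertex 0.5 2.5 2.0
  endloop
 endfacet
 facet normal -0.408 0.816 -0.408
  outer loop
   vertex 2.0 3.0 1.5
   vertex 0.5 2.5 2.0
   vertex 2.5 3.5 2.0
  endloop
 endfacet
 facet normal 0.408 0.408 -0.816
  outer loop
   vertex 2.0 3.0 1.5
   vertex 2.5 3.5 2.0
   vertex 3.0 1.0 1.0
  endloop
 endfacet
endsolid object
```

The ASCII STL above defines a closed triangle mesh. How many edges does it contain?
12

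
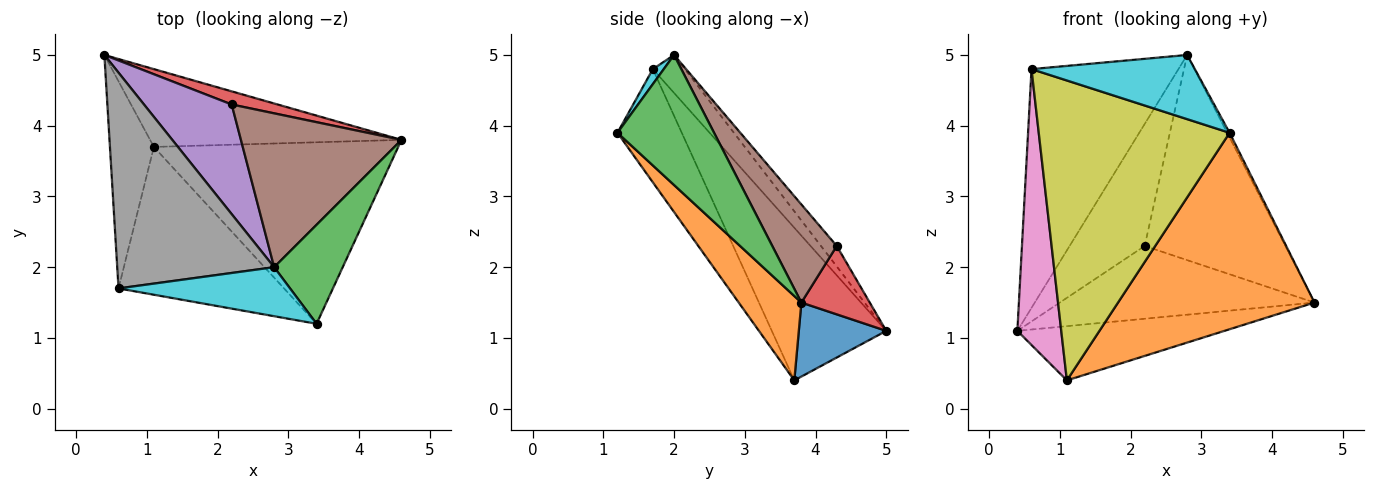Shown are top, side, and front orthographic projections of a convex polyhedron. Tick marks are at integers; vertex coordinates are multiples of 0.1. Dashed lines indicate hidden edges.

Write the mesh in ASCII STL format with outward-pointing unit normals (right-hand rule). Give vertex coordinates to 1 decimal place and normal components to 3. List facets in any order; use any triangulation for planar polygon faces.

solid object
 facet normal 0.235 0.556 -0.797
  outer loop
   vertex 1.1 3.7 0.4
   vertex 0.4 5.0 1.1
   vertex 4.6 3.8 1.5
  endloop
 endfacet
 facet normal 0.228 -0.715 -0.661
  outer loop
   vertex 1.1 3.7 0.4
   vertex 4.6 3.8 1.5
   vertex 3.4 1.2 3.9
  endloop
 endfacet
 facet normal 0.884 0.022 0.466
  outer loop
   vertex 2.8 2.0 5.0
   vertex 3.4 1.2 3.9
   vertex 4.6 3.8 1.5
  endloop
 endfacet
 facet normal 0.255 0.951 0.172
  outer loop
   vertex 2.2 4.3 2.3
   vertex 4.6 3.8 1.5
   vertex 0.4 5.0 1.1
  endloop
 endfacet
 facet normal -0.154 0.735 0.660
  outer loop
   vertex 2.2 4.3 2.3
   vertex 0.4 5.0 1.1
   vertex 2.8 2.0 5.0
  endloop
 endfacet
 facet normal 0.344 0.751 0.563
  outer loop
   vertex 2.2 4.3 2.3
   vertex 2.8 2.0 5.0
   vertex 4.6 3.8 1.5
  endloop
 endfacet
 facet normal -0.902 -0.346 -0.260
  outer loop
   vertex 0.6 1.7 4.8
   vertex 0.4 5.0 1.1
   vertex 1.1 3.7 0.4
  endloop
 endfacet
 facet normal -0.160 0.732 0.662
  outer loop
   vertex 0.6 1.7 4.8
   vertex 2.8 2.0 5.0
   vertex 0.4 5.0 1.1
  endloop
 endfacet
 facet normal -0.289 -0.859 -0.423
  outer loop
   vertex 0.6 1.7 4.8
   vertex 1.1 3.7 0.4
   vertex 3.4 1.2 3.9
  endloop
 endfacet
 facet normal 0.053 -0.794 0.606
  outer loop
   vertex 0.6 1.7 4.8
   vertex 3.4 1.2 3.9
   vertex 2.8 2.0 5.0
  endloop
 endfacet
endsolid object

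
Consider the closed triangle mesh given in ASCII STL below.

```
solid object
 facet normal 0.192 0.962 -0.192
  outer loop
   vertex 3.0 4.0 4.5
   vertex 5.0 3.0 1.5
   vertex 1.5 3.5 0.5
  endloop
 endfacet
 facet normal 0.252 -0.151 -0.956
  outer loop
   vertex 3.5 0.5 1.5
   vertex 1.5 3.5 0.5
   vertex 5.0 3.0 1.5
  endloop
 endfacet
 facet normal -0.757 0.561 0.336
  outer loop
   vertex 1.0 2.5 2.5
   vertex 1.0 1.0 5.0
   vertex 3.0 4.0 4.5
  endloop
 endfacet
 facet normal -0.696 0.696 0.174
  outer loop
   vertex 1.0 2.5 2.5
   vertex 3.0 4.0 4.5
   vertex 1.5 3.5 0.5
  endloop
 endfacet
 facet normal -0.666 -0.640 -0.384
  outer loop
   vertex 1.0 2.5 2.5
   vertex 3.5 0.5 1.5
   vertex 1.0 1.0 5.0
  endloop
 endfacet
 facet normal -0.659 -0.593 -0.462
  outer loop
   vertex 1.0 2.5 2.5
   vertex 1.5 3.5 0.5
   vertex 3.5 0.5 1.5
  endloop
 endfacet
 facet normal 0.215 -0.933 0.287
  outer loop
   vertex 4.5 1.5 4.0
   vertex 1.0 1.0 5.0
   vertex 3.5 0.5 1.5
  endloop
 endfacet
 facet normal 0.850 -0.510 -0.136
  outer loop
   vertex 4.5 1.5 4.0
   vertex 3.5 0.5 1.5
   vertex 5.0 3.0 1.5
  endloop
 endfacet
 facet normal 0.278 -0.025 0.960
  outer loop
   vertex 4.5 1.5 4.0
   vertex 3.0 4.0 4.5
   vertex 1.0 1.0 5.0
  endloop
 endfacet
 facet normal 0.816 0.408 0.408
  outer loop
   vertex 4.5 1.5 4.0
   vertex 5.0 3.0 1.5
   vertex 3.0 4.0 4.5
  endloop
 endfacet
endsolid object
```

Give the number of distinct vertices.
7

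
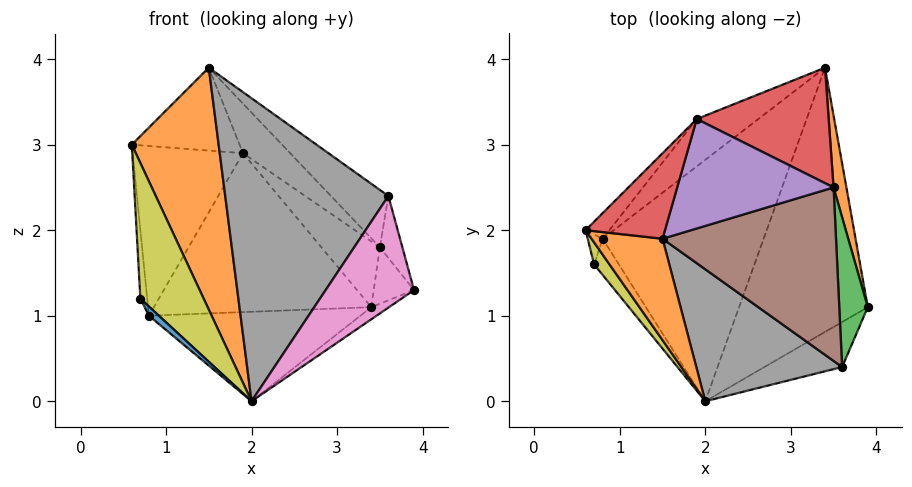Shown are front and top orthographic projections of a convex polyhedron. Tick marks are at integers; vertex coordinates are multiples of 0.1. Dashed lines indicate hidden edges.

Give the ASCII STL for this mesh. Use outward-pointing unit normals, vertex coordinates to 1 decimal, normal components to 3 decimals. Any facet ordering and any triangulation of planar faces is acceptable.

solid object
 facet normal 0.549 0.038 -0.835
  outer loop
   vertex 2.0 0.0 0.0
   vertex 3.4 3.9 1.1
   vertex 3.9 1.1 1.3
  endloop
 endfacet
 facet normal -0.439 -0.828 0.347
  outer loop
   vertex 1.5 1.9 3.9
   vertex 0.6 2.0 3.0
   vertex 2.0 0.0 0.0
  endloop
 endfacet
 facet normal -0.225 0.339 -0.914
  outer loop
   vertex 0.8 1.9 1.0
   vertex 3.4 3.9 1.1
   vertex 2.0 0.0 0.0
  endloop
 endfacet
 facet normal -0.539 0.586 0.605
  outer loop
   vertex 1.9 3.3 2.9
   vertex 0.6 2.0 3.0
   vertex 1.5 1.9 3.9
  endloop
 endfacet
 facet normal -0.707 0.699 -0.106
  outer loop
   vertex 1.9 3.3 2.9
   vertex 0.8 1.9 1.0
   vertex 0.6 2.0 3.0
  endloop
 endfacet
 facet normal -0.588 0.775 -0.231
  outer loop
   vertex 1.9 3.3 2.9
   vertex 3.4 3.9 1.1
   vertex 0.8 1.9 1.0
  endloop
 endfacet
 facet normal 0.621 -0.727 -0.293
  outer loop
   vertex 3.6 0.4 2.4
   vertex 2.0 0.0 0.0
   vertex 3.9 1.1 1.3
  endloop
 endfacet
 facet normal -0.347 -0.860 0.374
  outer loop
   vertex 3.6 0.4 2.4
   vertex 1.5 1.9 3.9
   vertex 2.0 0.0 0.0
  endloop
 endfacet
 facet normal -0.730 -0.675 0.109
  outer loop
   vertex 0.7 1.6 1.2
   vertex 2.0 0.0 0.0
   vertex 0.6 2.0 3.0
  endloop
 endfacet
 facet normal -0.963 0.248 -0.109
  outer loop
   vertex 0.7 1.6 1.2
   vertex 0.6 2.0 3.0
   vertex 0.8 1.9 1.0
  endloop
 endfacet
 facet normal -0.768 -0.158 -0.621
  outer loop
   vertex 0.7 1.6 1.2
   vertex 0.8 1.9 1.0
   vertex 2.0 0.0 0.0
  endloop
 endfacet
 facet normal 0.953 0.187 0.238
  outer loop
   vertex 3.5 2.5 1.8
   vertex 3.9 1.1 1.3
   vertex 3.4 3.9 1.1
  endloop
 endfacet
 facet normal 0.928 0.142 0.344
  outer loop
   vertex 3.5 2.5 1.8
   vertex 3.6 0.4 2.4
   vertex 3.9 1.1 1.3
  endloop
 endfacet
 facet normal 0.645 0.378 0.664
  outer loop
   vertex 3.5 2.5 1.8
   vertex 3.4 3.9 1.1
   vertex 1.9 3.3 2.9
  endloop
 endfacet
 facet normal 0.640 0.317 0.700
  outer loop
   vertex 3.5 2.5 1.8
   vertex 1.9 3.3 2.9
   vertex 1.5 1.9 3.9
  endloop
 endfacet
 facet normal 0.670 0.233 0.705
  outer loop
   vertex 3.5 2.5 1.8
   vertex 1.5 1.9 3.9
   vertex 3.6 0.4 2.4
  endloop
 endfacet
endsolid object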